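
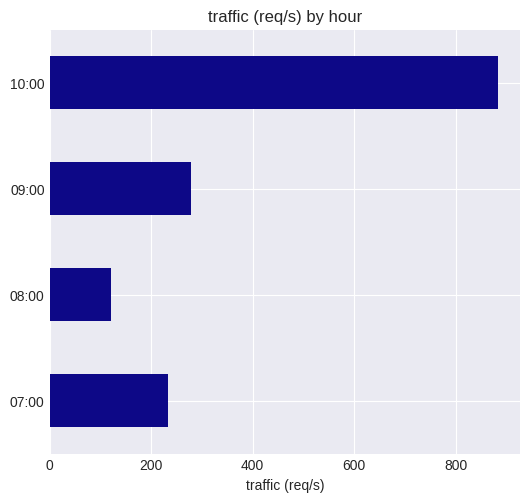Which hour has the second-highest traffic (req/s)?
Top 3: 10:00 ≈ 900, 09:00 ≈ 300, 07:00 ≈ 200.

09:00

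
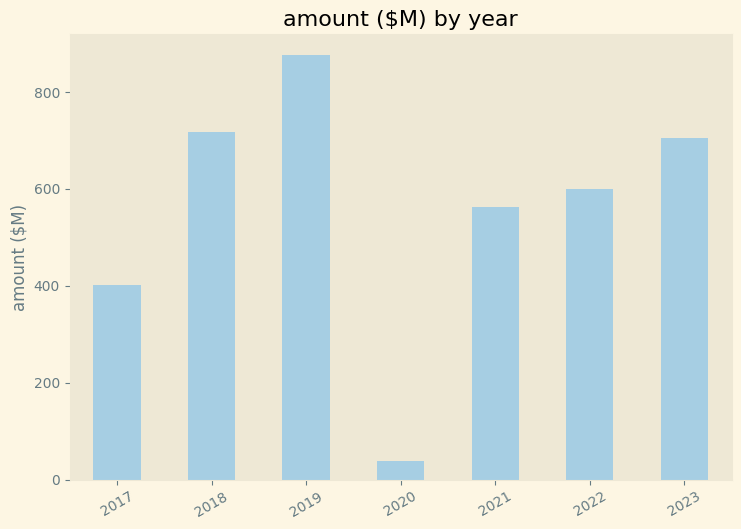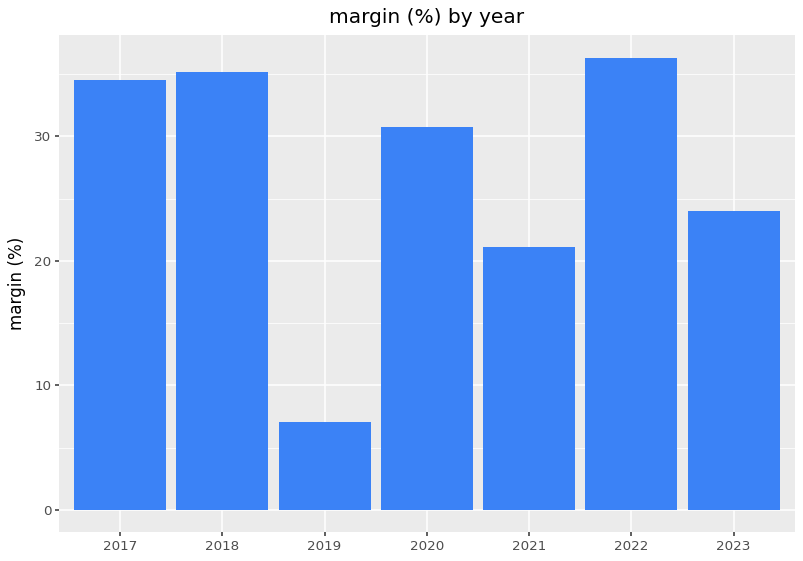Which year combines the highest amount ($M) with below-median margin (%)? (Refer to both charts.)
Chart 2 median margin (%) ≈ 30; below-median years: 2019, 2021, 2023. Among those, 2019 has the highest amount ($M) (≈ 900).

2019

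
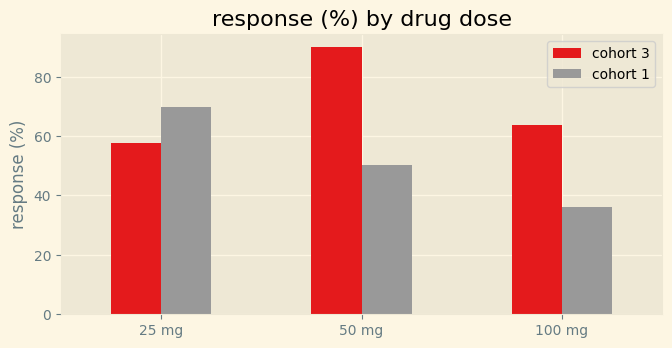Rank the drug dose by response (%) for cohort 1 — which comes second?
Top 3 for cohort 1: 25 mg ≈ 70, 50 mg ≈ 50, 100 mg ≈ 40.

50 mg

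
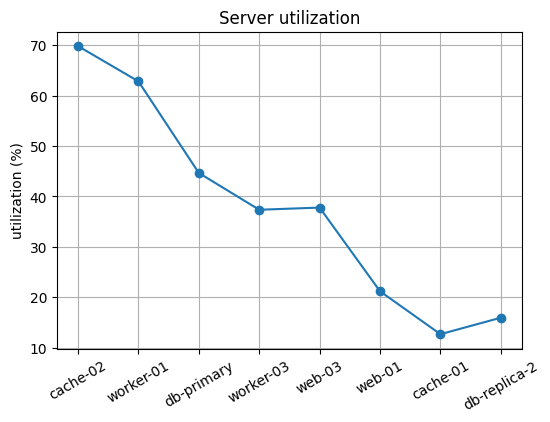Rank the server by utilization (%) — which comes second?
worker-01

Top 3: cache-02 ≈ 70, worker-01 ≈ 65, db-primary ≈ 45.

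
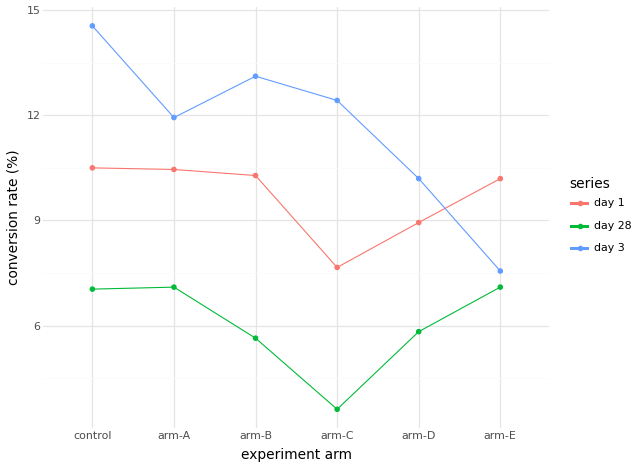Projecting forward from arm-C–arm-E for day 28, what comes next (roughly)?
≈ 8.5

Last three: 4, 6, 7 → slope ≈ 1.5/step → next ≈ 8.5.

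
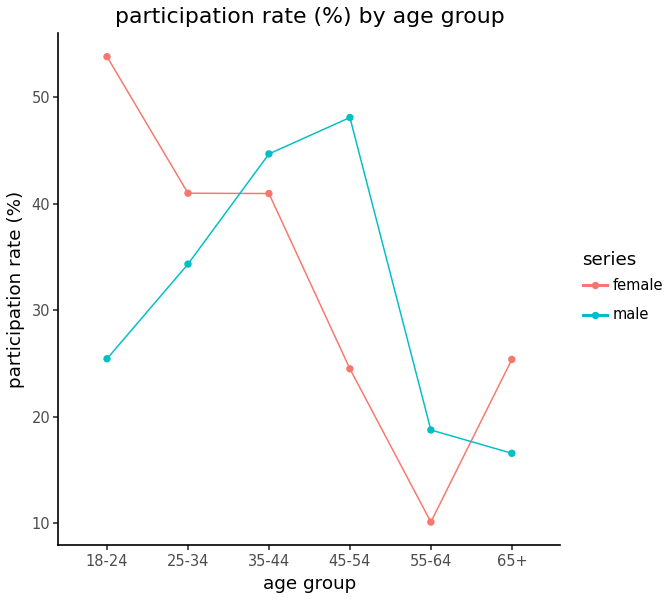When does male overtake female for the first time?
25-34: male ≈ 35 vs female ≈ 40 (not yet); 35-44: male ≈ 45 vs female ≈ 40 (first crossover).

35-44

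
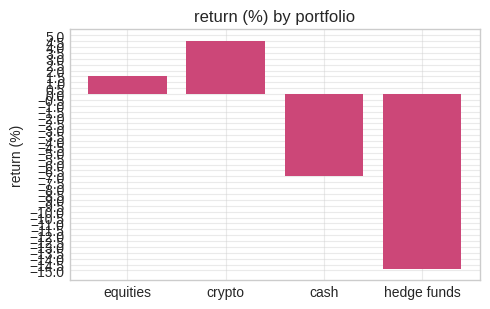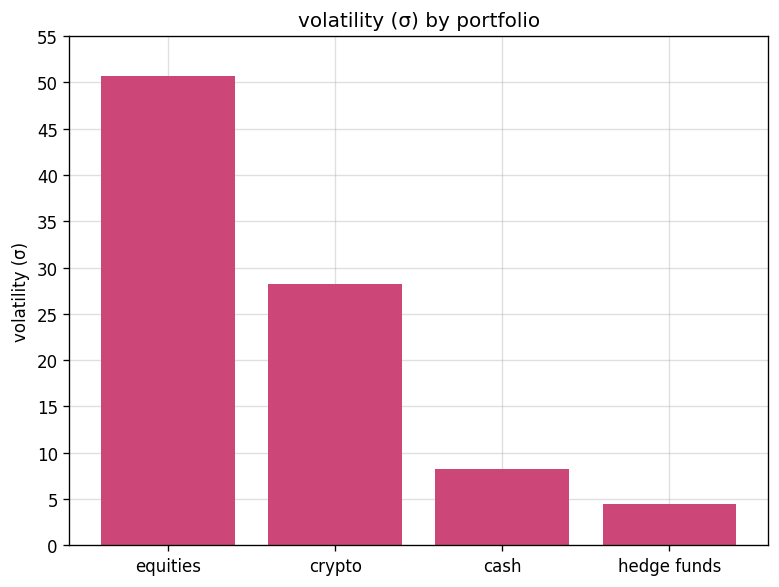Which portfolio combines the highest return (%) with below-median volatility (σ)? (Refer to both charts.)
Chart 2 median volatility (σ) ≈ 20; below-median portfolios: cash, hedge funds. Among those, cash has the highest return (%) (≈ -7).

cash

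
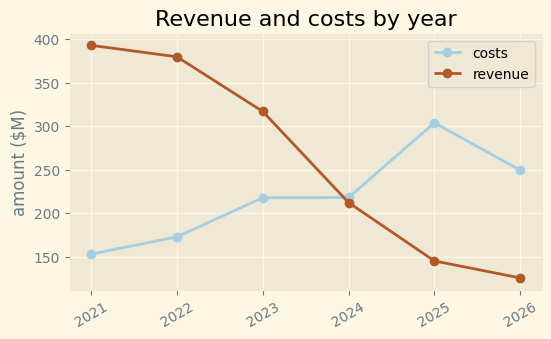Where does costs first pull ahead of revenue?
2024

2023: costs ≈ 225 vs revenue ≈ 325 (not yet); 2024: costs ≈ 225 vs revenue ≈ 200 (first crossover).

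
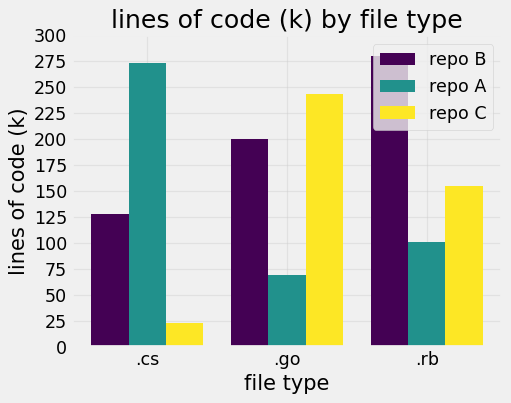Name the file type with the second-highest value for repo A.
Top 3 for repo A: .cs ≈ 275, .rb ≈ 100, .go ≈ 75.

.rb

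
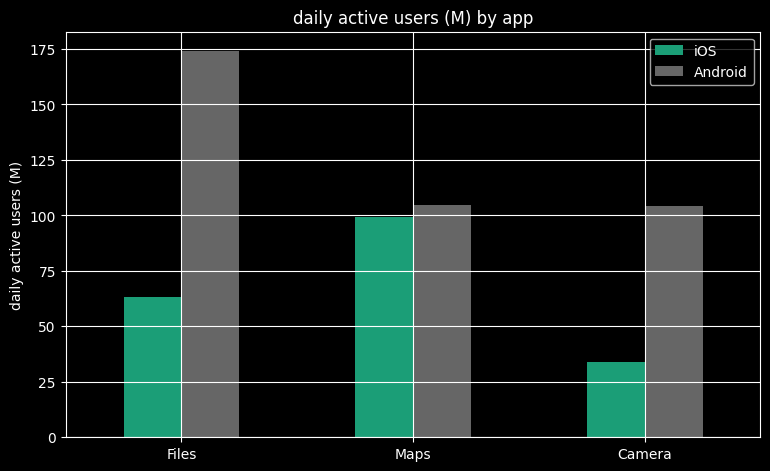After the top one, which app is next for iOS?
Files

Top 3 for iOS: Maps ≈ 100, Files ≈ 60, Camera ≈ 40.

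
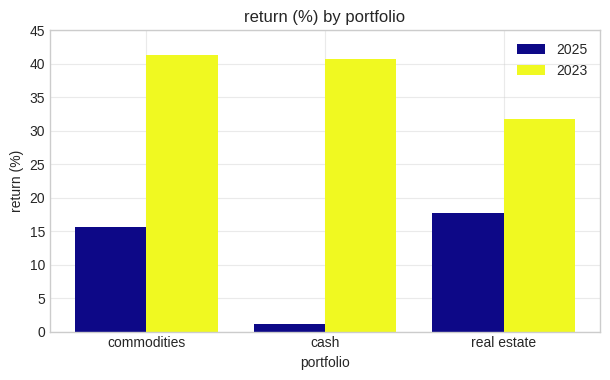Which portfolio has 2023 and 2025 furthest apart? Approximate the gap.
cash, ≈ 40 %

cash: 2023 ≈ 40, 2025 ≈ 0 → gap ≈ 40. Next-largest (commodities) is only ≈ 25.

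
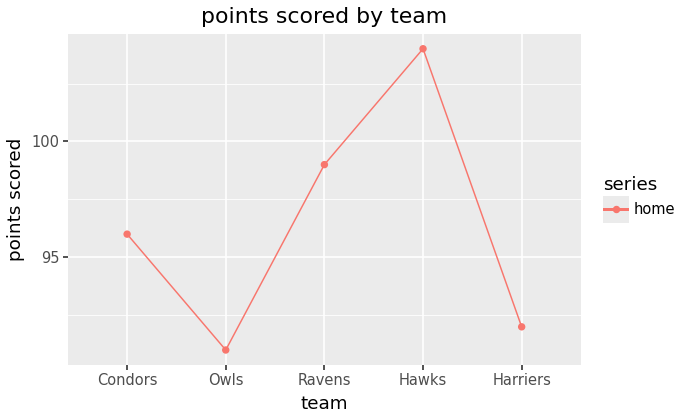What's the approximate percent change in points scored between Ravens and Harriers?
≈ -8%

Ravens ≈ 100, Harriers ≈ 92; (92 − 100) / 100 ≈ -8%.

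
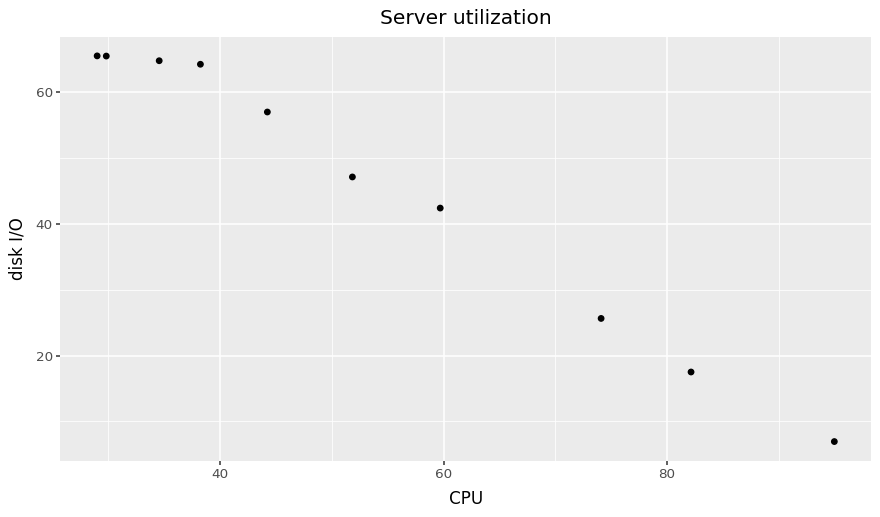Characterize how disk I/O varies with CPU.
Points are negatively correlated; strong (|r| ≈ 1.0).

negative, strong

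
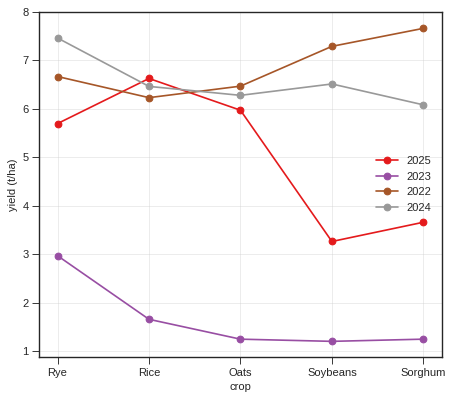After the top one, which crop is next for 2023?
Top 3 for 2023: Rye ≈ 3, Rice ≈ 2, Sorghum ≈ 1.

Rice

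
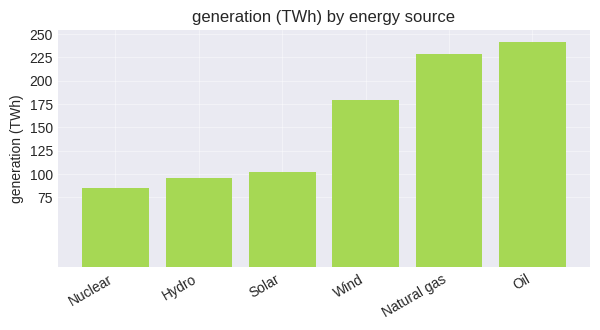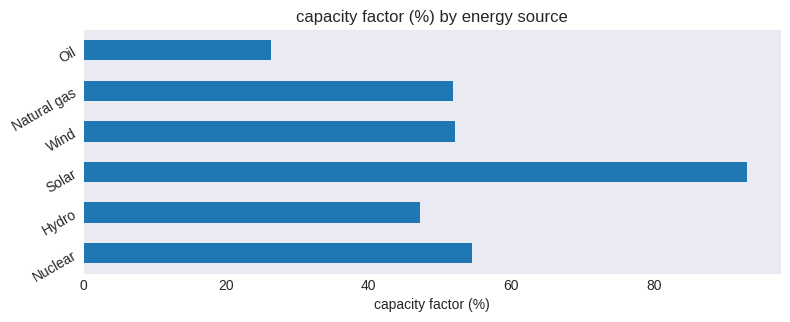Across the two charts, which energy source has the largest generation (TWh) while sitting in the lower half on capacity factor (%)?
Chart 2 median capacity factor (%) ≈ 50; below-median energy sources: Hydro, Natural gas, Oil. Among those, Oil has the highest generation (TWh) (≈ 250).

Oil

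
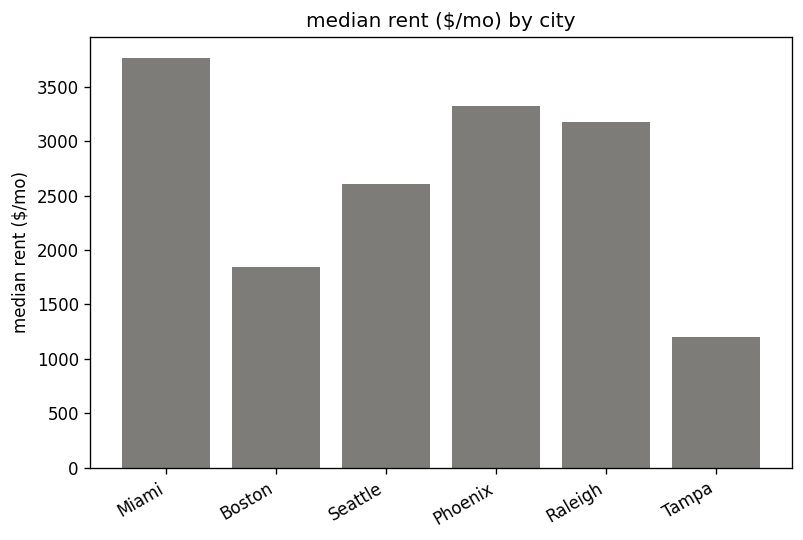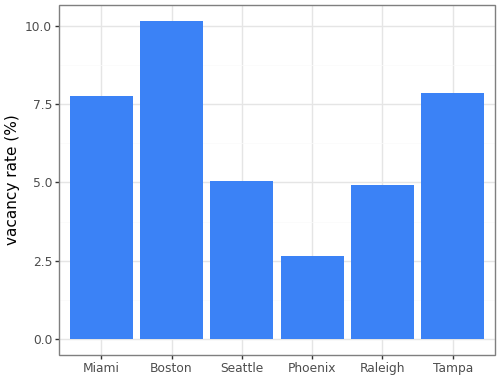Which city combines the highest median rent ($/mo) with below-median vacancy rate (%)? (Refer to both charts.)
Phoenix

Chart 2 median vacancy rate (%) ≈ 6; below-median cities: Seattle, Phoenix, Raleigh. Among those, Phoenix has the highest median rent ($/mo) (≈ 3500).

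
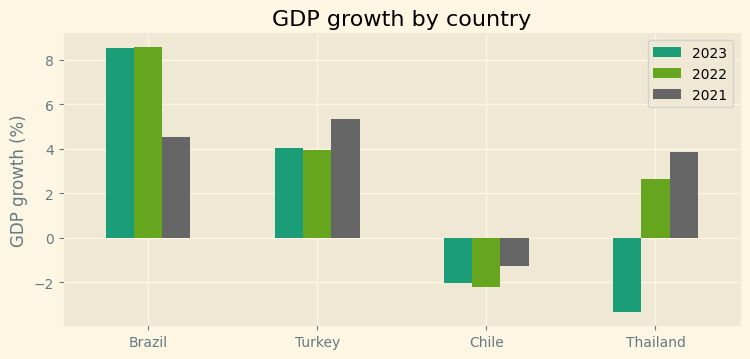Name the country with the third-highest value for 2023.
Top 4 for 2023: Brazil ≈ 9, Turkey ≈ 4, Chile ≈ -2, Thailand ≈ -3.

Chile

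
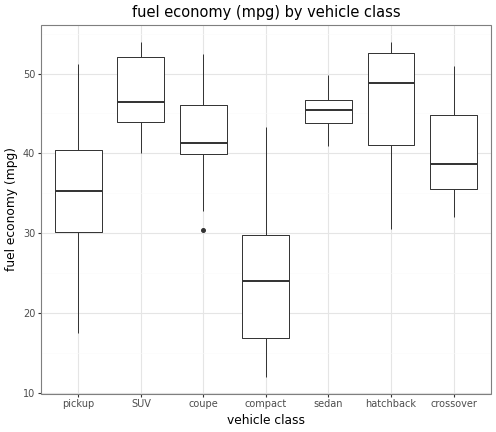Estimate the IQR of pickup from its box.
Q3 ≈ 40, Q1 ≈ 30; IQR ≈ 10.

≈ 10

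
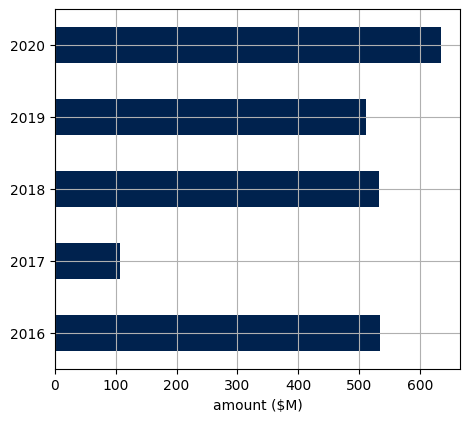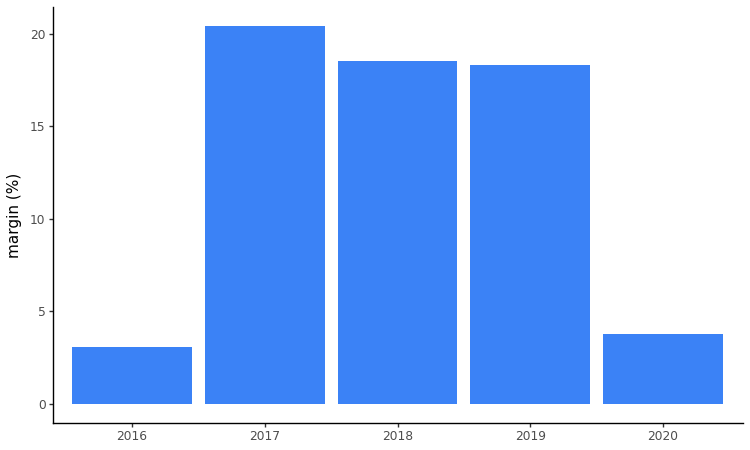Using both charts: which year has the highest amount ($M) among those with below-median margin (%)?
2020

Chart 2 median margin (%) ≈ 18; below-median years: 2016, 2020. Among those, 2020 has the highest amount ($M) (≈ 600).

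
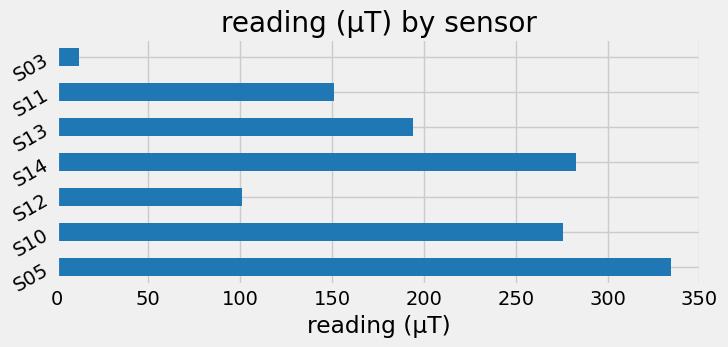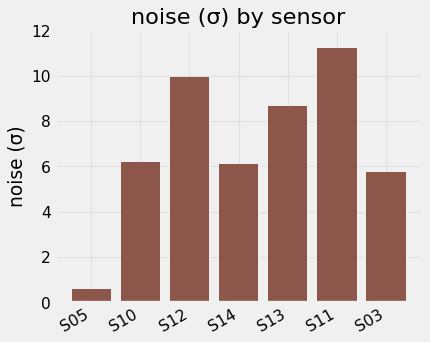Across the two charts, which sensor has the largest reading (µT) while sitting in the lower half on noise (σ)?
Chart 2 median noise (σ) ≈ 6; below-median sensors: S05, S14, S03. Among those, S05 has the highest reading (µT) (≈ 350).

S05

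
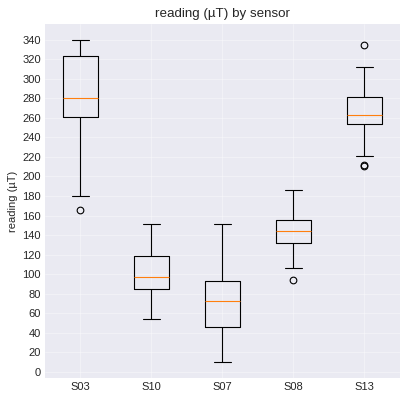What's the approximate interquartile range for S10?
≈ 40

Q3 ≈ 120, Q1 ≈ 80; IQR ≈ 40.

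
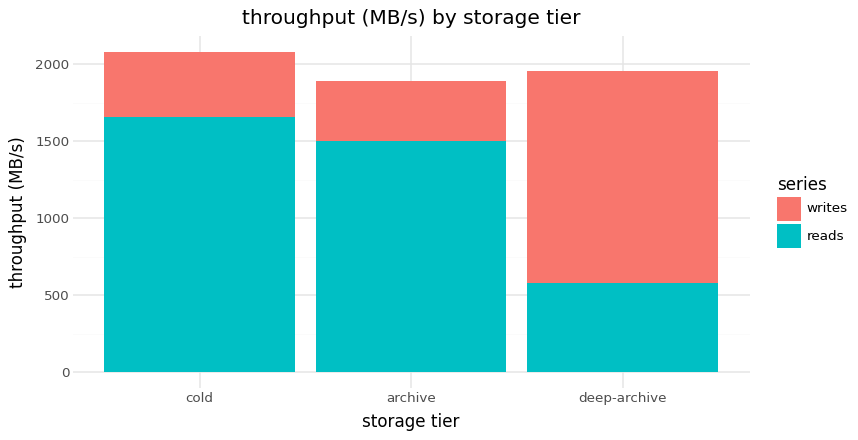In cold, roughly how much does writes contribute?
≈ 400

writes top ≈ 2000, bottom ≈ 1600; segment ≈ 400.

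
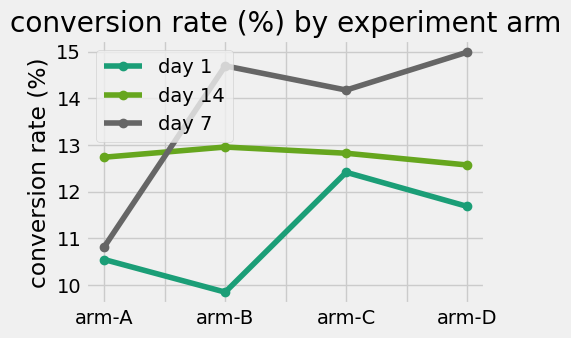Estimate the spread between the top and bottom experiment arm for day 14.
≈ 0.5

Max arm-B ≈ 13.0, min arm-D ≈ 12.5; range ≈ 0.5.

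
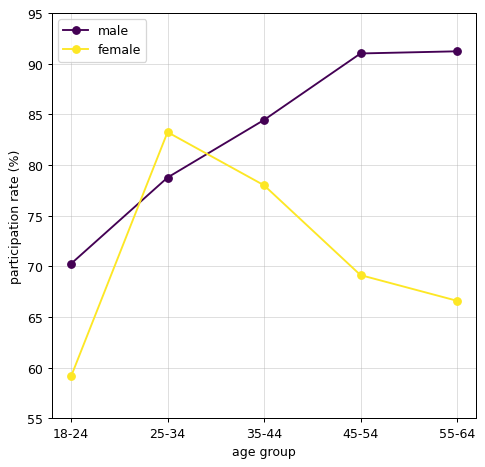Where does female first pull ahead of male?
25-34

18-24: female ≈ 60 vs male ≈ 70 (not yet); 25-34: female ≈ 85 vs male ≈ 80 (first crossover).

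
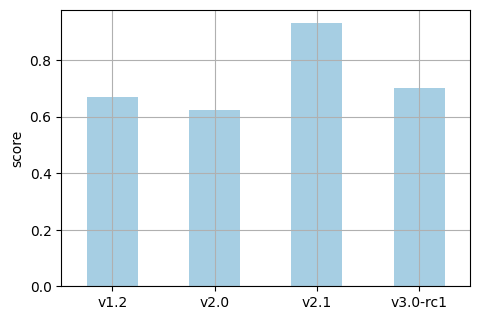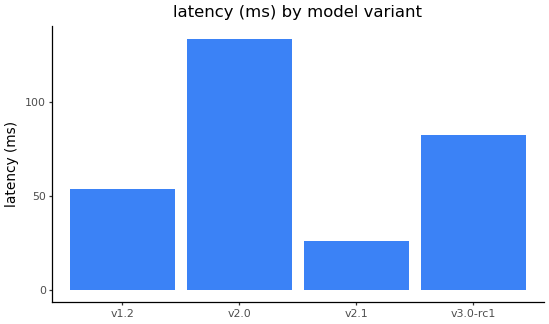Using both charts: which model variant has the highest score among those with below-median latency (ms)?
v2.1

Chart 2 median latency (ms) ≈ 60; below-median model variants: v1.2, v2.1. Among those, v2.1 has the highest score (≈ 0.9).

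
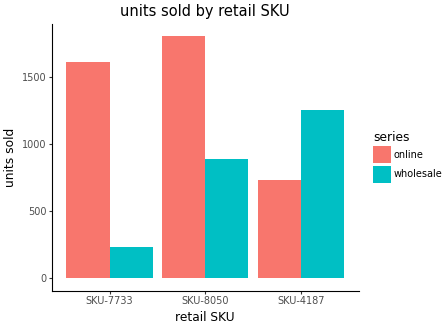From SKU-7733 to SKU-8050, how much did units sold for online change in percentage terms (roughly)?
SKU-7733 ≈ 1600, SKU-8050 ≈ 1800; (1800 − 1600) / 1600 ≈ +12.5%.

≈ +12.5%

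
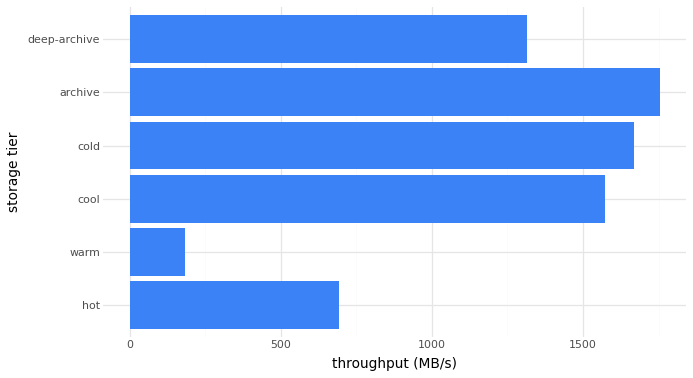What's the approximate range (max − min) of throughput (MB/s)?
Max archive ≈ 1800, min warm ≈ 200; range ≈ 1600.

≈ 1600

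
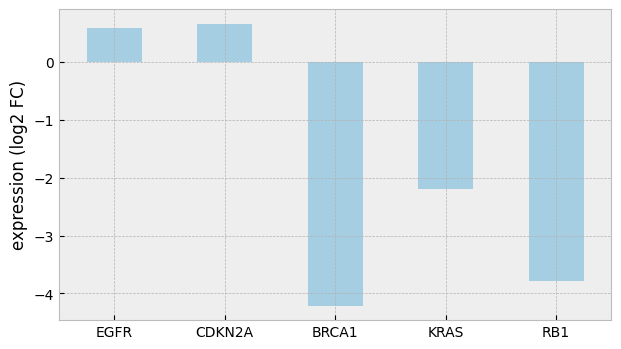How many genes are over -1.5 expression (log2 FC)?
2

Above -1.5: EGFR, CDKN2A.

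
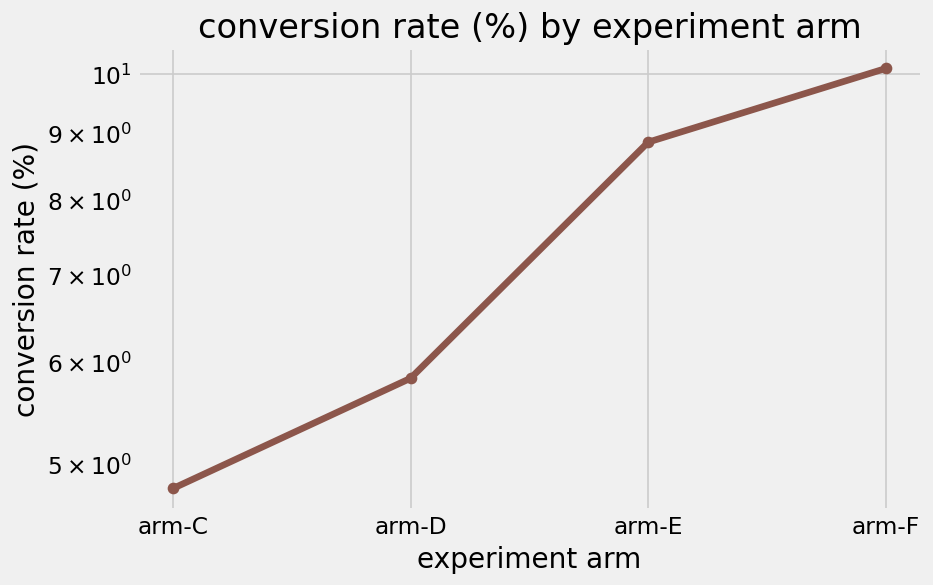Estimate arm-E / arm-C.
≈ 1.8×

arm-E ≈ 9.0, arm-C ≈ 5.0; 9.0/5.0 ≈ 1.8.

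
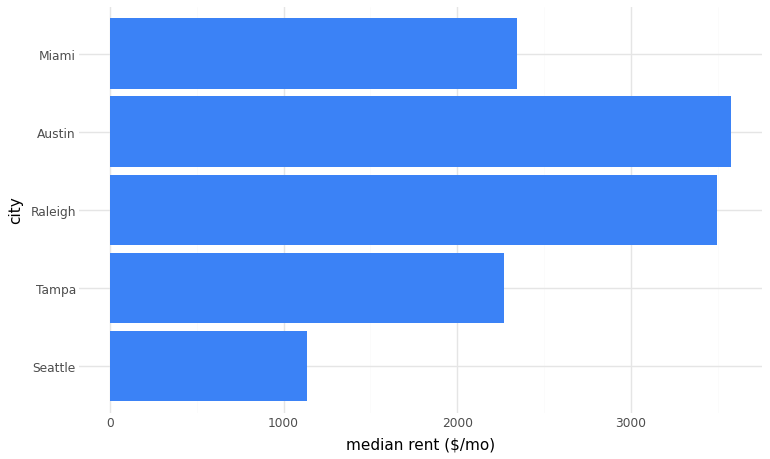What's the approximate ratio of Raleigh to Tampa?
≈ 1.4×

Raleigh ≈ 3500, Tampa ≈ 2500; 3500/2500 ≈ 1.4.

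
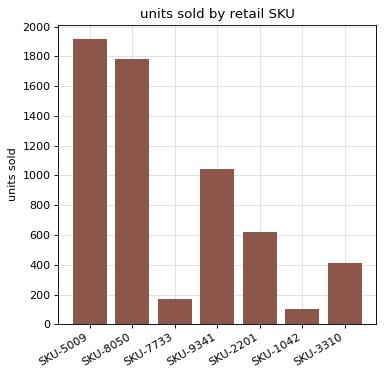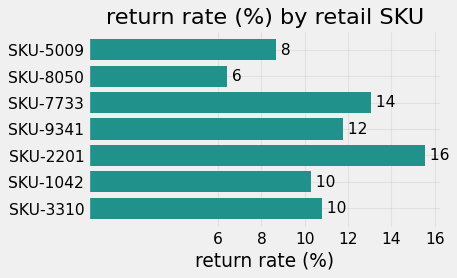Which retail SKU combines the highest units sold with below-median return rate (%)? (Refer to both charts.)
Chart 2 median return rate (%) ≈ 10; below-median retail SKUs: SKU-5009, SKU-8050, SKU-1042. Among those, SKU-5009 has the highest units sold (≈ 2000).

SKU-5009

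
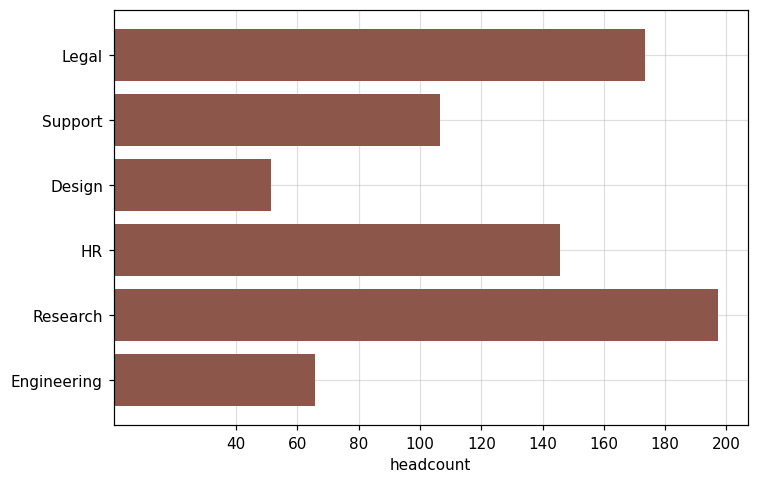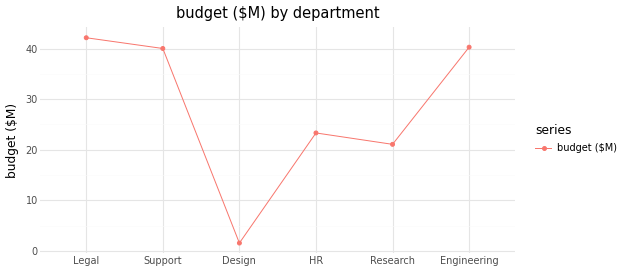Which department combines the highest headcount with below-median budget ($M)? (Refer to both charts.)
Research

Chart 2 median budget ($M) ≈ 30; below-median departments: Design, HR, Research. Among those, Research has the highest headcount (≈ 200).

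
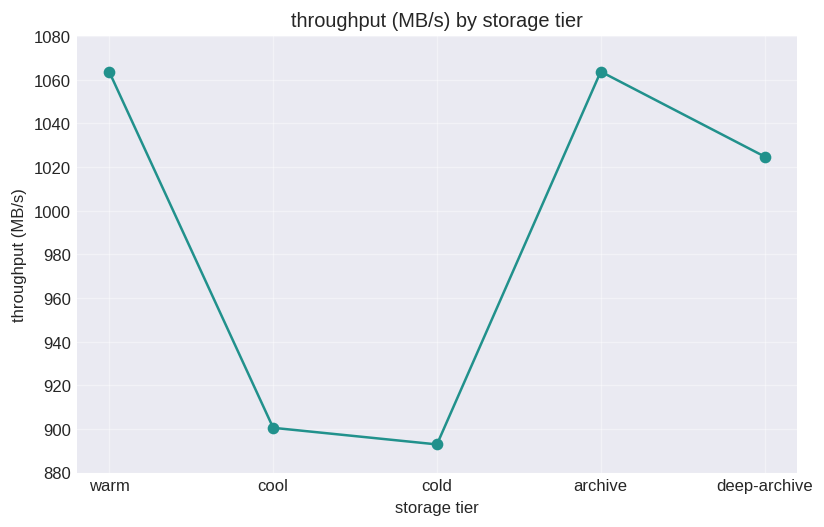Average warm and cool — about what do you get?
≈ 980

(1060 + 900) / 2 ≈ 980.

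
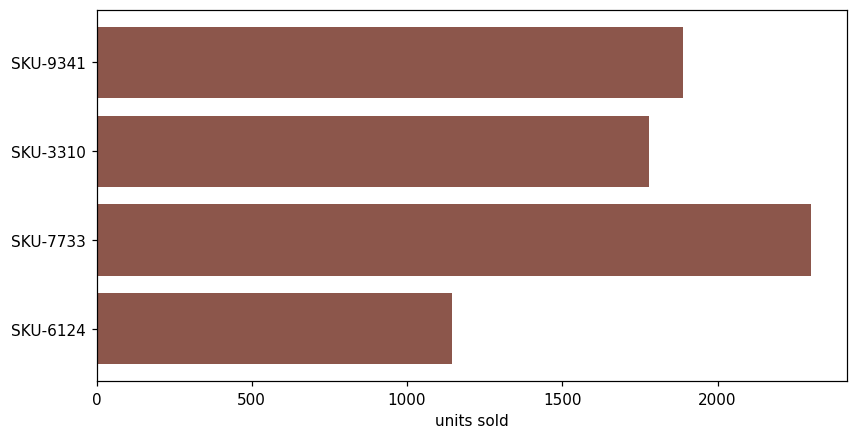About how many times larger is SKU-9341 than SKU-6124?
≈ 1.5×

SKU-9341 ≈ 1800, SKU-6124 ≈ 1200; 1800/1200 ≈ 1.5.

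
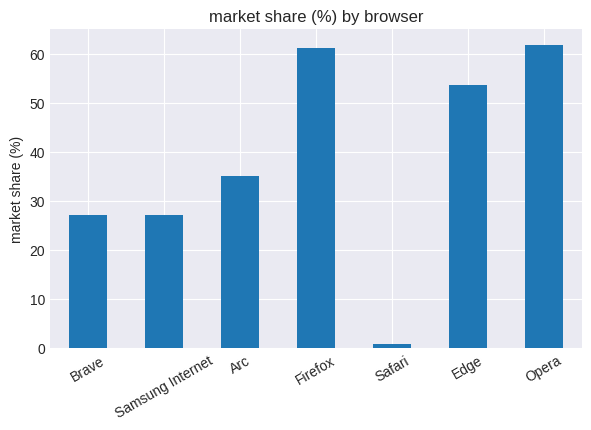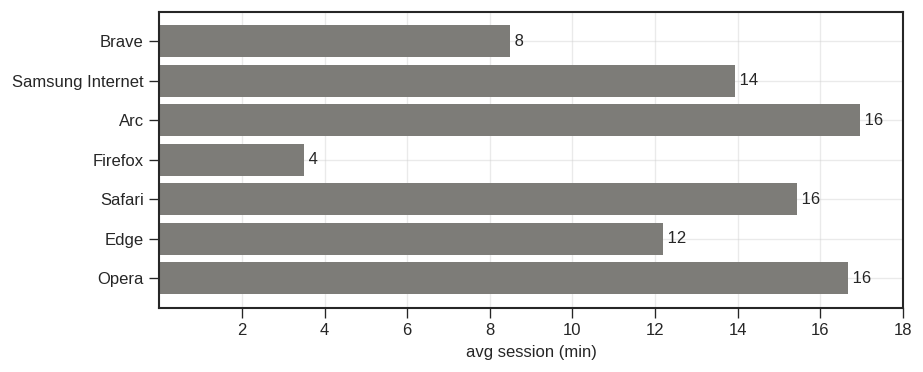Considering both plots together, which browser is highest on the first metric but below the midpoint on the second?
Chart 2 median avg session (min) ≈ 14; below-median browsers: Brave, Firefox, Edge. Among those, Firefox has the highest market share (%) (≈ 60).

Firefox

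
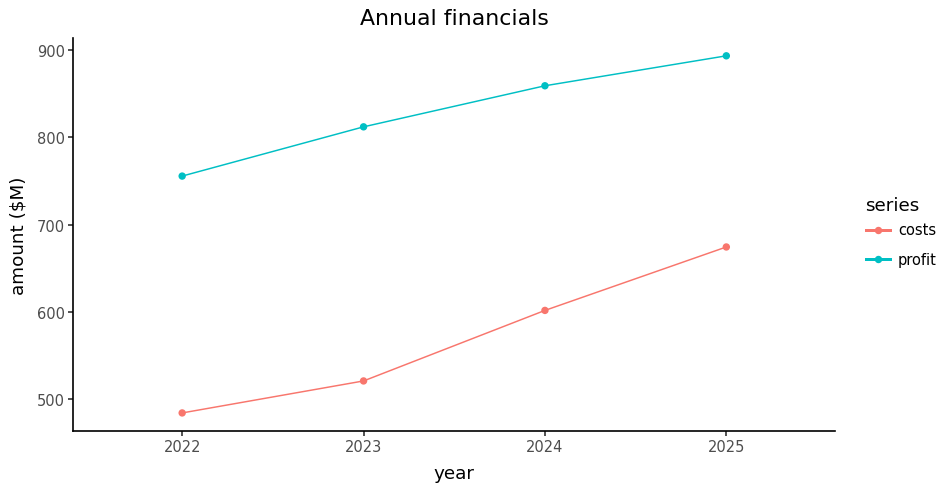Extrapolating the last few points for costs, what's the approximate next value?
Last three: 500, 600, 650 → slope ≈ 75/step → next ≈ 725.

≈ 725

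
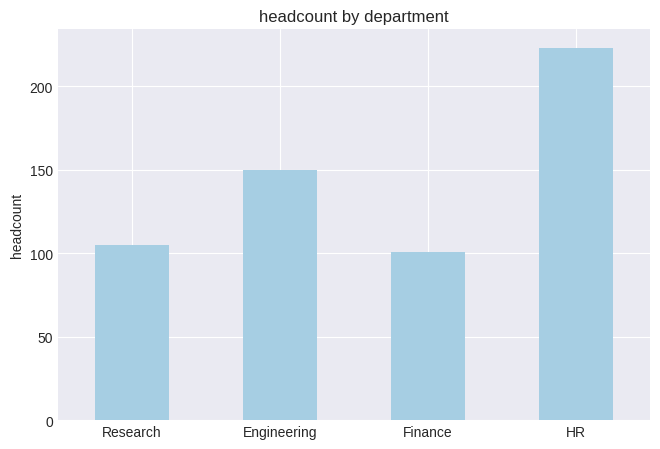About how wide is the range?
Max HR ≈ 220, min Finance ≈ 100; range ≈ 120.

≈ 120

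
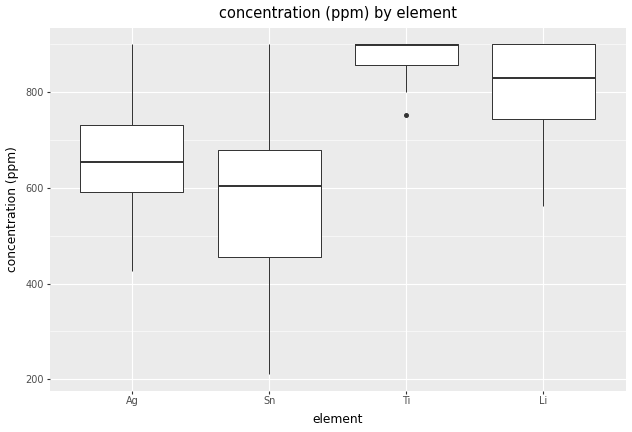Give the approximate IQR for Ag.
Q3 ≈ 725, Q1 ≈ 600; IQR ≈ 125.

≈ 125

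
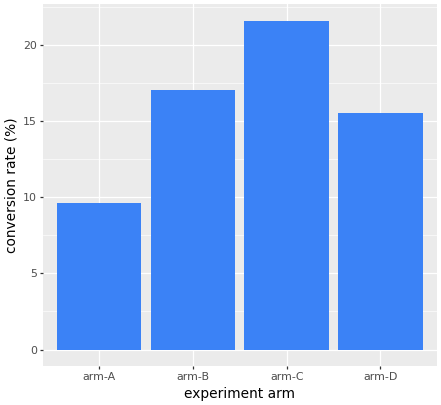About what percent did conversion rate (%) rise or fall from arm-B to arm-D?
≈ -11.1%

arm-B ≈ 18, arm-D ≈ 16; (16 − 18) / 18 ≈ -11.1%.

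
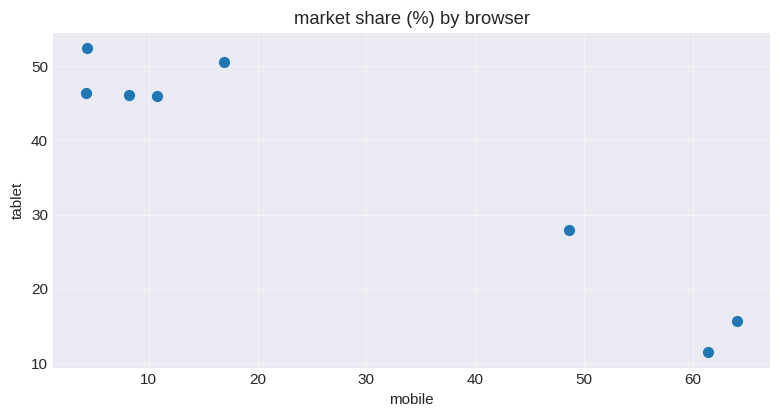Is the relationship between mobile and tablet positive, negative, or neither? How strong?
negative, strong

Points are negatively correlated; strong (|r| ≈ 1.0).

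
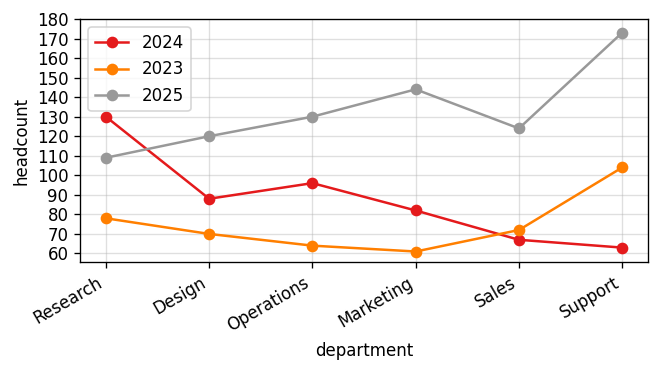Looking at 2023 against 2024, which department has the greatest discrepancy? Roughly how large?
Research, ≈ 50

Research: 2023 ≈ 80, 2024 ≈ 130 → gap ≈ 50. Next-largest (Support) is only ≈ 40.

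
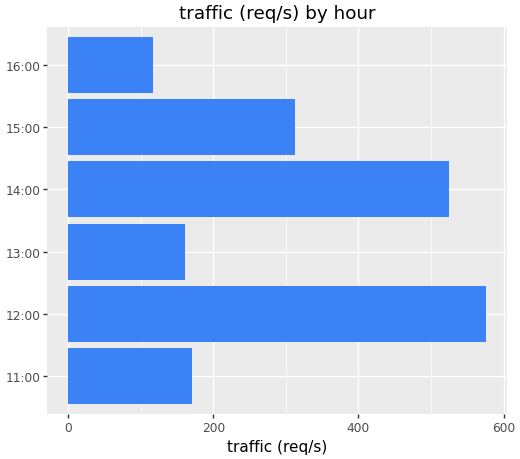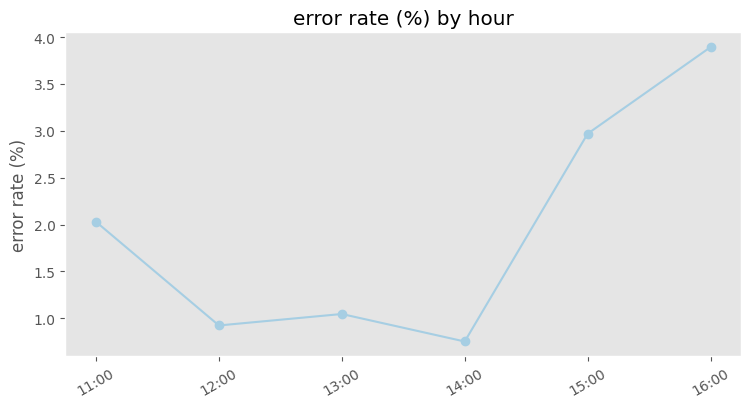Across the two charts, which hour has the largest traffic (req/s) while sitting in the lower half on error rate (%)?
Chart 2 median error rate (%) ≈ 1.5; below-median hours: 12:00, 13:00, 14:00. Among those, 12:00 has the highest traffic (req/s) (≈ 600).

12:00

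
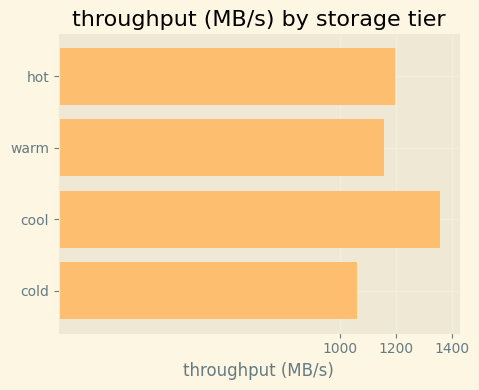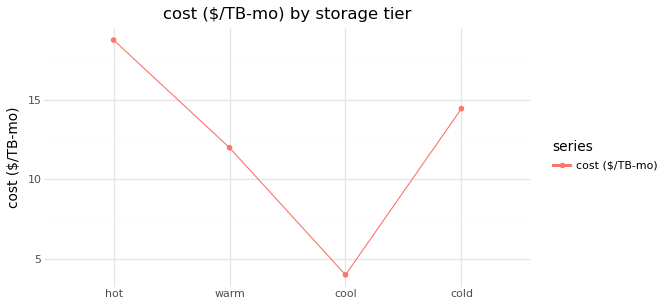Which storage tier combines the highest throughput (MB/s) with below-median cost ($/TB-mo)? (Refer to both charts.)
Chart 2 median cost ($/TB-mo) ≈ 14; below-median storage tiers: warm, cool. Among those, cool has the highest throughput (MB/s) (≈ 1400).

cool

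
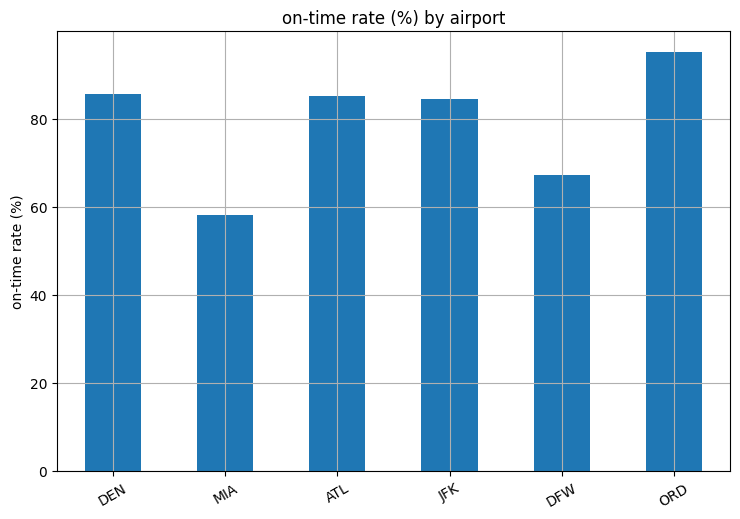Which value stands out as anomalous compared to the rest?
MIA ≈ 60; the rest sit between ≈ 70 and ≈ 100.

MIA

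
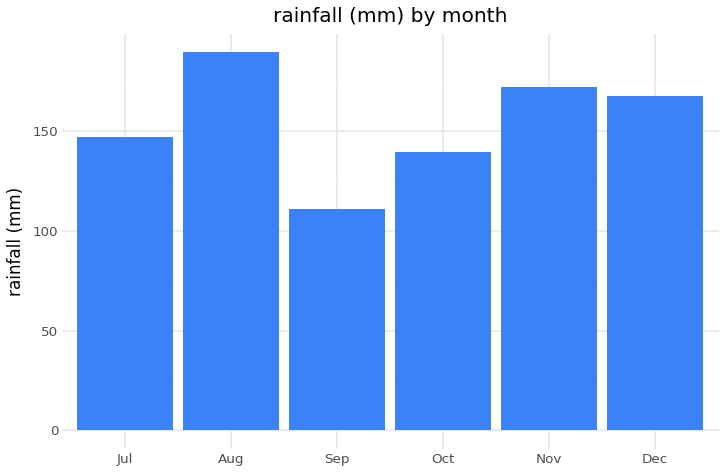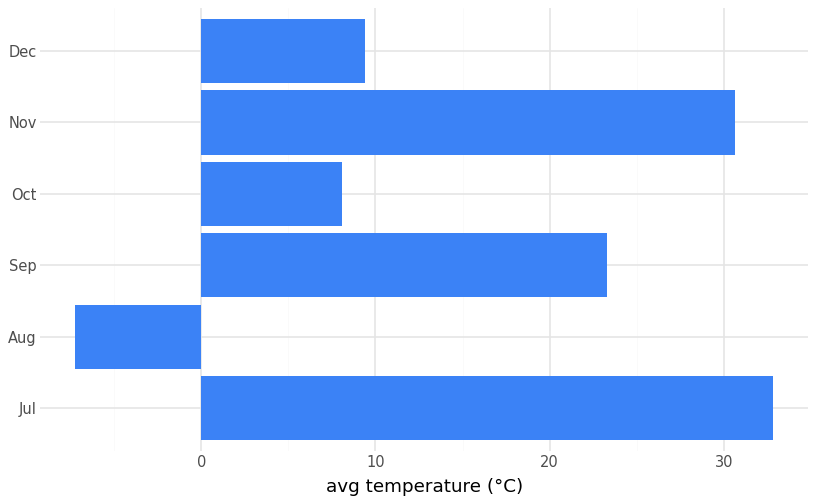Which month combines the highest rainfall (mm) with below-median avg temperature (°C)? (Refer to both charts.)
Aug

Chart 2 median avg temperature (°C) ≈ 15; below-median months: Aug, Oct, Dec. Among those, Aug has the highest rainfall (mm) (≈ 180).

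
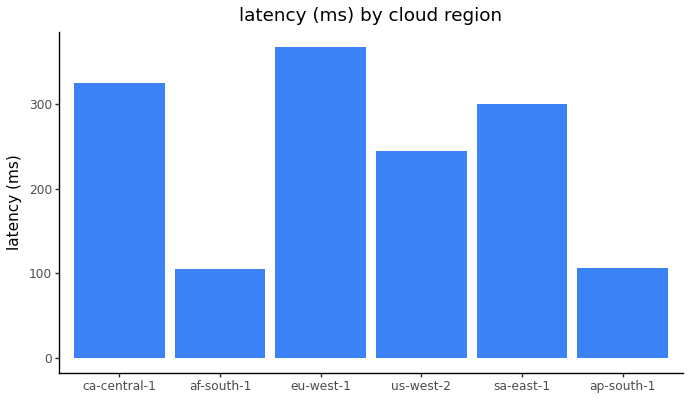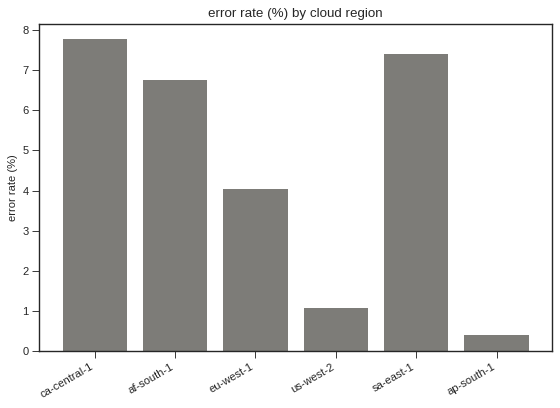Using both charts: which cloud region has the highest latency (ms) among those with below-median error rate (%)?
eu-west-1

Chart 2 median error rate (%) ≈ 5; below-median cloud regions: eu-west-1, us-west-2, ap-south-1. Among those, eu-west-1 has the highest latency (ms) (≈ 350).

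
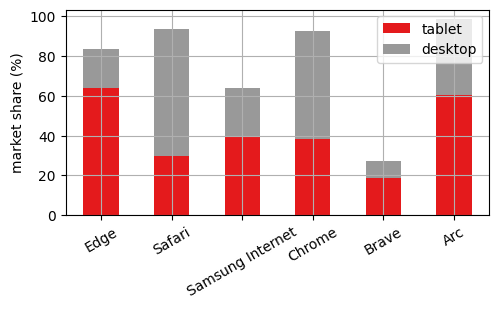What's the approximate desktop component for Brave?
desktop top ≈ 30, bottom ≈ 20; segment ≈ 10.

≈ 10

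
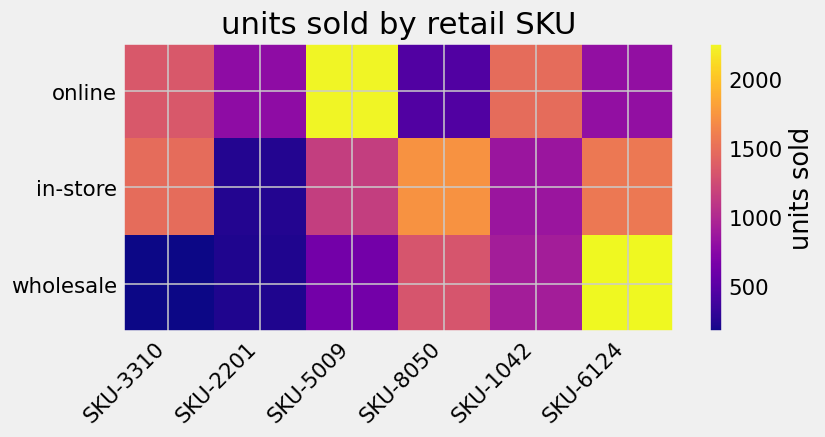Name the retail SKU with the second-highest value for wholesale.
SKU-8050

Top 3 for wholesale: SKU-6124 ≈ 2200, SKU-8050 ≈ 1400, SKU-1042 ≈ 1000.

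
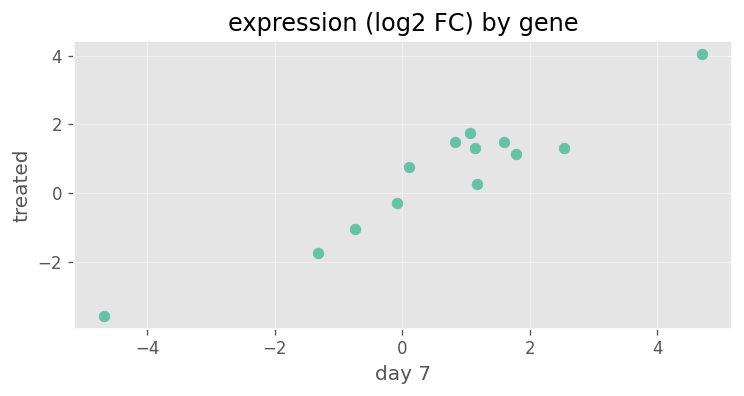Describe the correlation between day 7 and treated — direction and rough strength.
positive, strong

Points are positively correlated; strong (|r| ≈ 1.0).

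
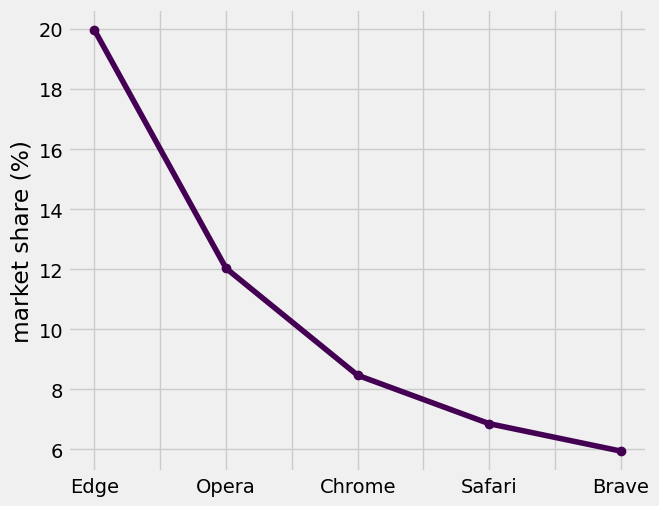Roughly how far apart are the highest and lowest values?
Max Edge ≈ 20, min Brave ≈ 6; range ≈ 14.

≈ 14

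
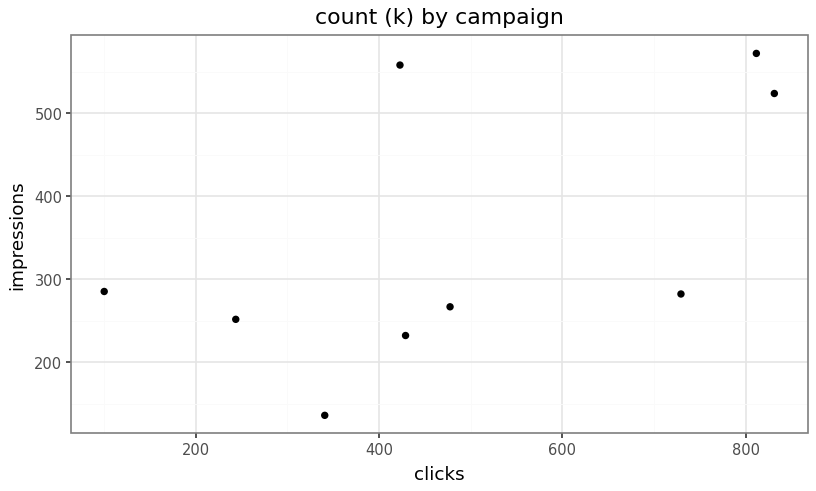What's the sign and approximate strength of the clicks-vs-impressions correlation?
positive, moderate

Points are positively correlated; moderate (|r| ≈ 0.6).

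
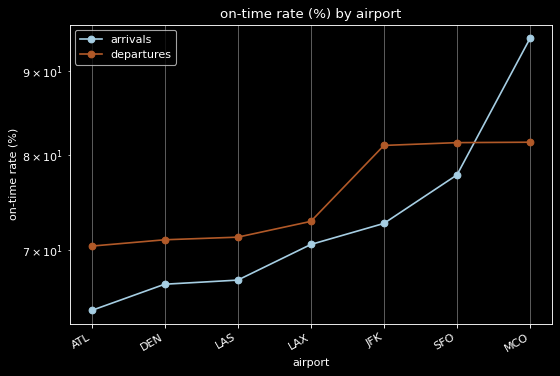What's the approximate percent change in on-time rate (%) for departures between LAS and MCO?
≈ +14.3%

LAS ≈ 70, MCO ≈ 80; (80 − 70) / 70 ≈ +14.3%.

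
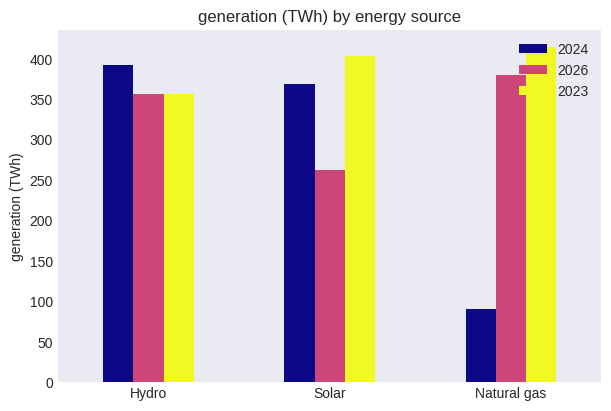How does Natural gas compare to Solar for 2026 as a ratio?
≈ 1.6×

Natural gas ≈ 400, Solar ≈ 250; 400/250 ≈ 1.6.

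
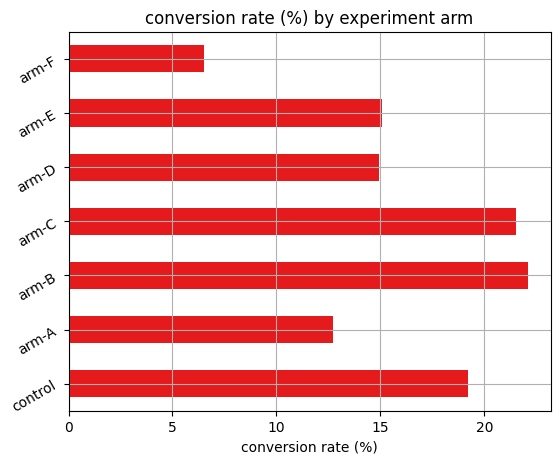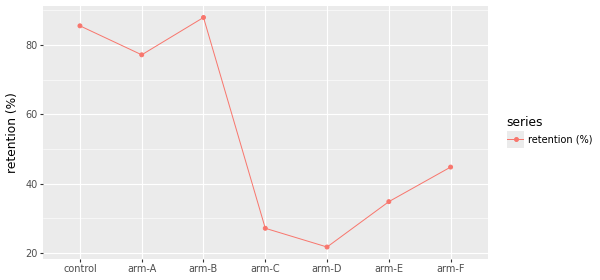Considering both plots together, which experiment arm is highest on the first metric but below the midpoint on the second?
arm-C

Chart 2 median retention (%) ≈ 40; below-median experiment arms: arm-C, arm-D, arm-E. Among those, arm-C has the highest conversion rate (%) (≈ 20).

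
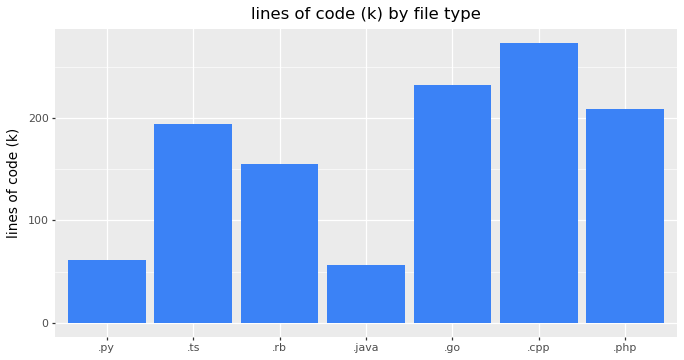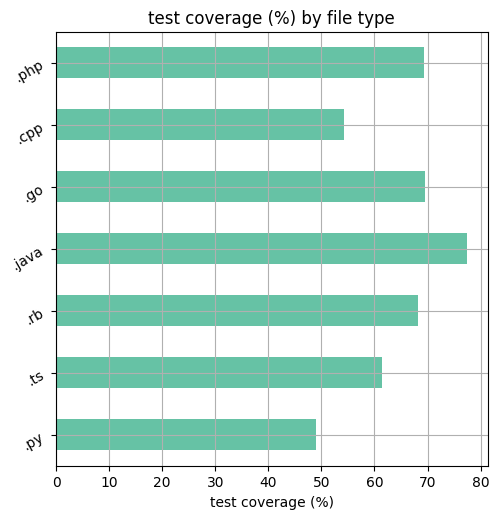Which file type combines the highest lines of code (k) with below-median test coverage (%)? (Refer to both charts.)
.cpp

Chart 2 median test coverage (%) ≈ 70; below-median file types: .py, .ts, .cpp. Among those, .cpp has the highest lines of code (k) (≈ 250).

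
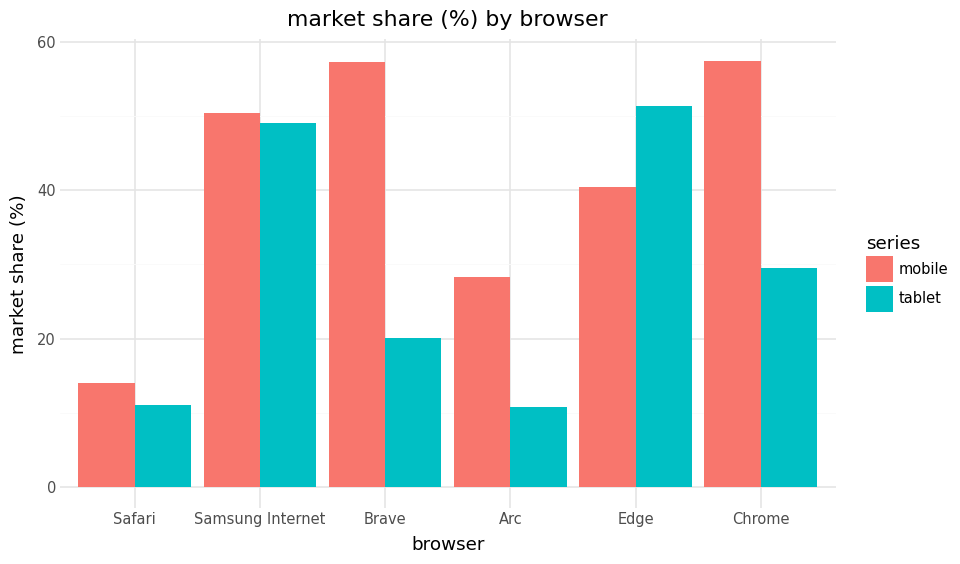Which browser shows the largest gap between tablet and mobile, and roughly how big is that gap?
Brave: tablet ≈ 20, mobile ≈ 55 → gap ≈ 35. Next-largest (Chrome) is only ≈ 30.

Brave, ≈ 35 %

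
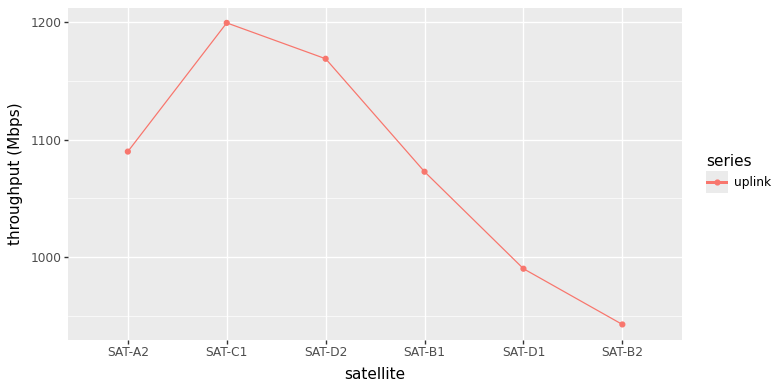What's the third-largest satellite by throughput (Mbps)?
Top 4: SAT-C1 ≈ 1200, SAT-D2 ≈ 1175, SAT-A2 ≈ 1100, SAT-B1 ≈ 1075.

SAT-A2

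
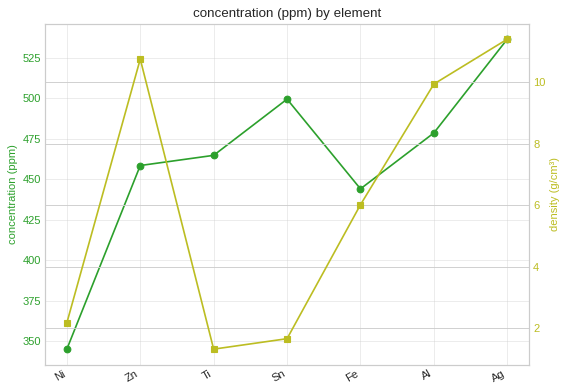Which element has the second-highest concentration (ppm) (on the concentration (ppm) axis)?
Top 3 (on the concentration (ppm) axis): Ag ≈ 540, Sn ≈ 500, Al ≈ 480.

Sn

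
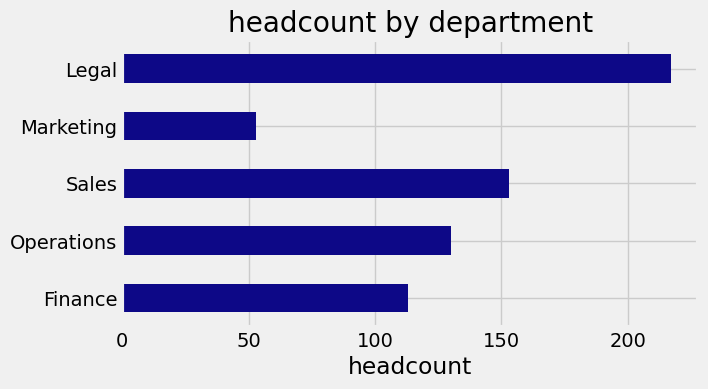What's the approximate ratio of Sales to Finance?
≈ 1.33×

Sales ≈ 160, Finance ≈ 120; 160/120 ≈ 1.33.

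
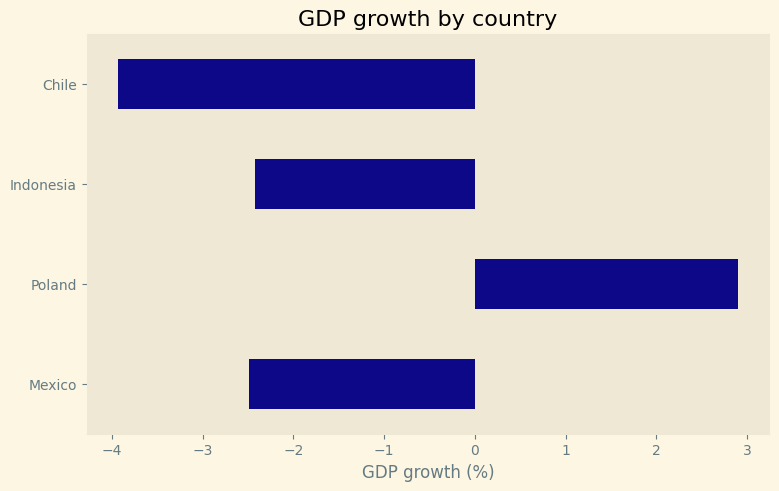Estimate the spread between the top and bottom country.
Max Poland ≈ 3, min Chile ≈ -4; range ≈ 7.

≈ 7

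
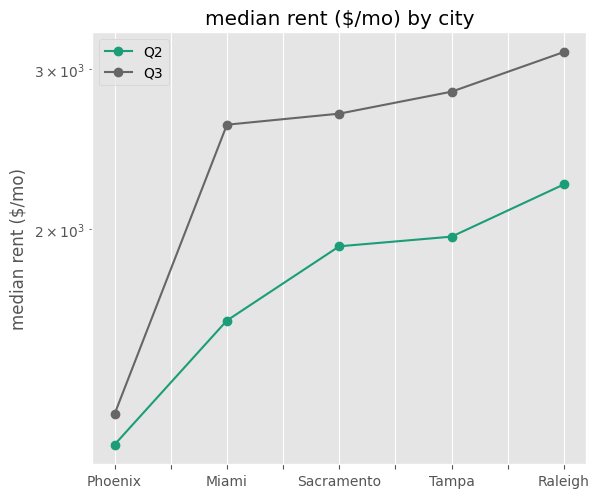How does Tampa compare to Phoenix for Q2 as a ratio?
Tampa ≈ 2000, Phoenix ≈ 1200; 2000/1200 ≈ 1.67.

≈ 1.67×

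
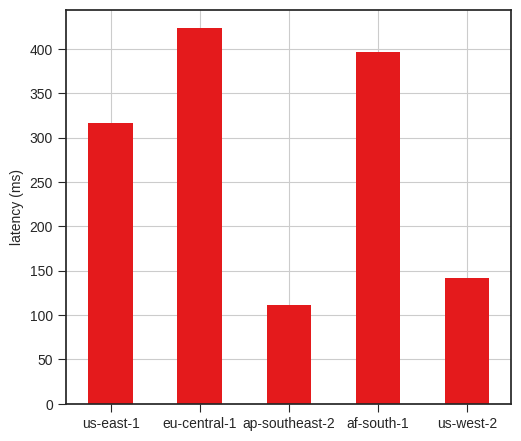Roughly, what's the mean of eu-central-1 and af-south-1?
(400 + 400) / 2 ≈ 400.

≈ 400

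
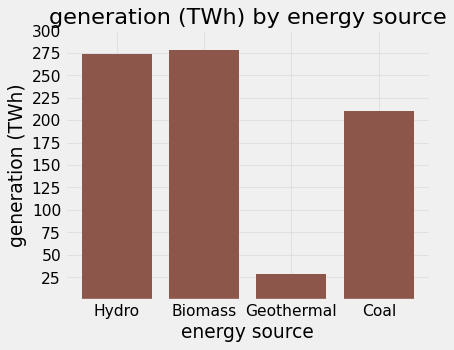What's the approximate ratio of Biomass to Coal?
≈ 1.38×

Biomass ≈ 275, Coal ≈ 200; 275/200 ≈ 1.38.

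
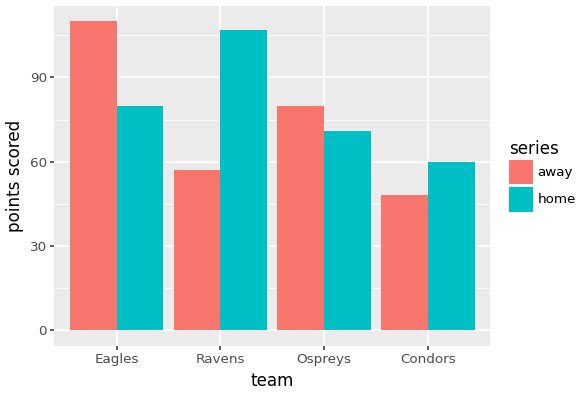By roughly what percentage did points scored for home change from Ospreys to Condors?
≈ -14.3%

Ospreys ≈ 70, Condors ≈ 60; (60 − 70) / 70 ≈ -14.3%.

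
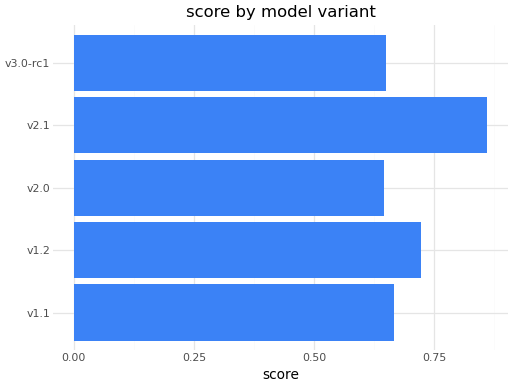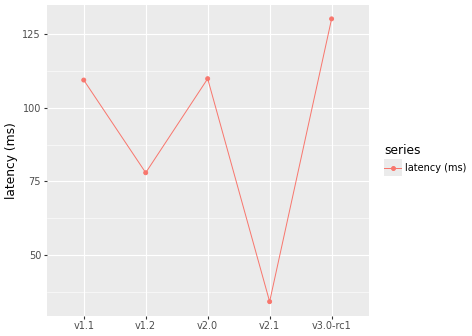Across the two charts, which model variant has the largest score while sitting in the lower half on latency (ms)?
v2.1

Chart 2 median latency (ms) ≈ 100; below-median model variants: v1.2, v2.1. Among those, v2.1 has the highest score (≈ 0.9).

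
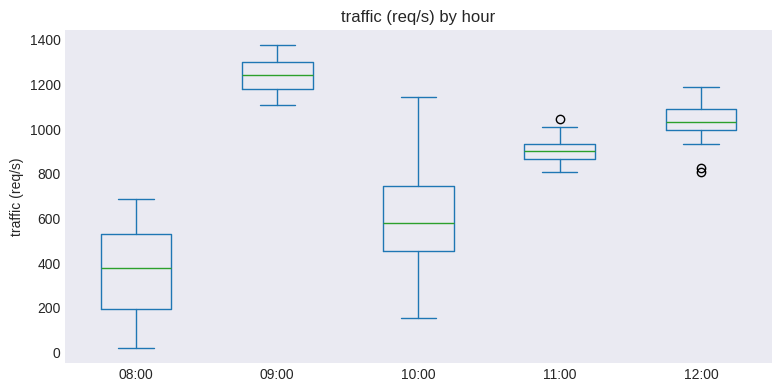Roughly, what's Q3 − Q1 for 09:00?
≈ 100

Q3 ≈ 1300, Q1 ≈ 1200; IQR ≈ 100.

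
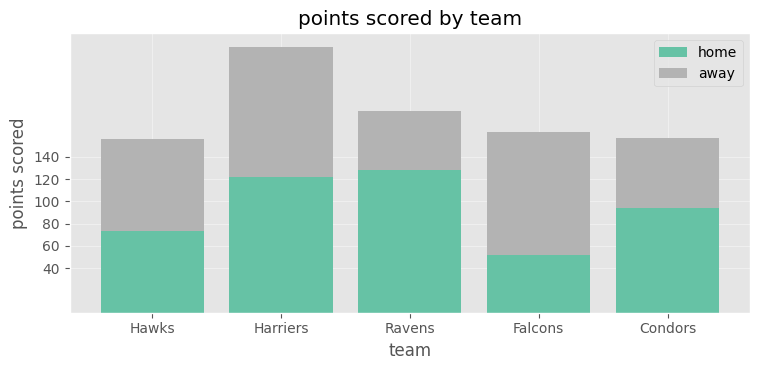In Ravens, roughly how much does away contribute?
≈ 60

away top ≈ 180, bottom ≈ 120; segment ≈ 60.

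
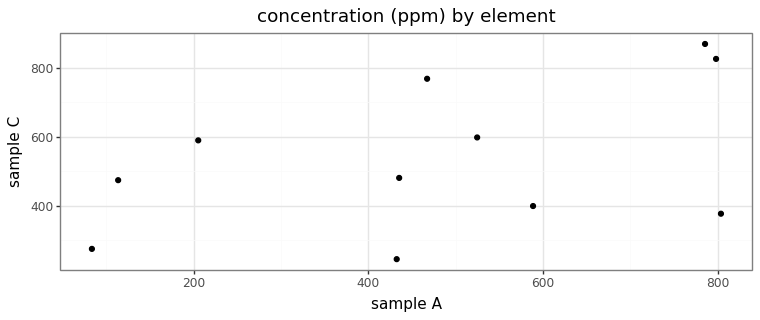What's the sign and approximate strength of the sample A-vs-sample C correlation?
positive, moderate

Points are positively correlated; moderate (|r| ≈ 0.5).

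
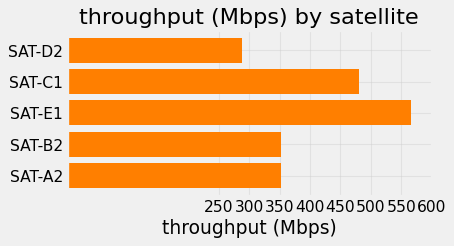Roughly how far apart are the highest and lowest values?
≈ 250

Max SAT-E1 ≈ 550, min SAT-D2 ≈ 300; range ≈ 250.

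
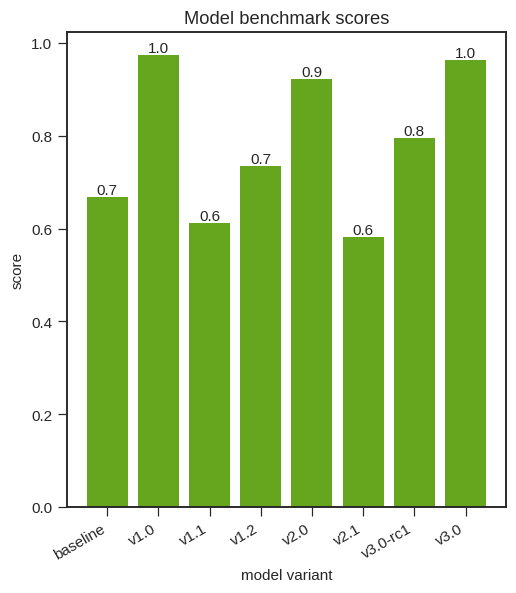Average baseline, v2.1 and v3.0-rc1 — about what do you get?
(0.7 + 0.6 + 0.8) / 3 ≈ 0.7.

≈ 0.7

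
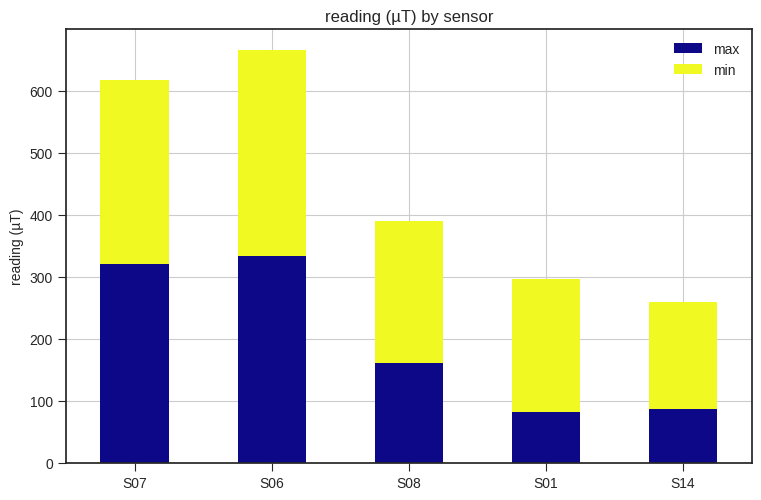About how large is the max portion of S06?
max top ≈ 300, bottom ≈ 0; segment ≈ 300.

≈ 300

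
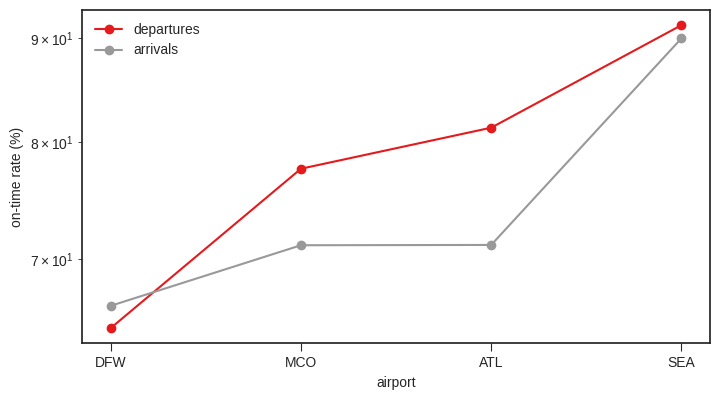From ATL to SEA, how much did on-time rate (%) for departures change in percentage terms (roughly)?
ATL ≈ 80, SEA ≈ 90; (90 − 80) / 80 ≈ +12.5%.

≈ +12.5%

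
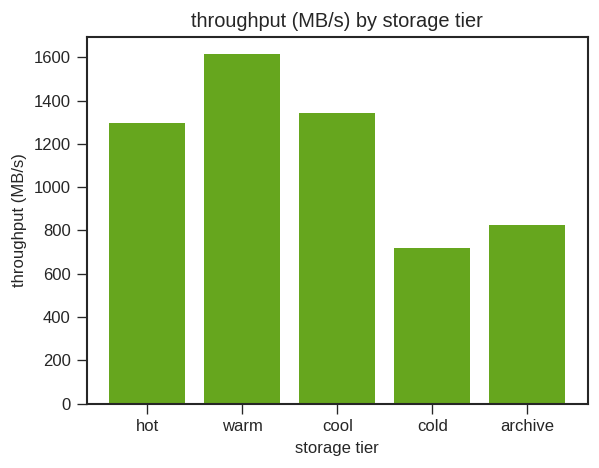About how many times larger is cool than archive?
≈ 1.75×

cool ≈ 1400, archive ≈ 800; 1400/800 ≈ 1.75.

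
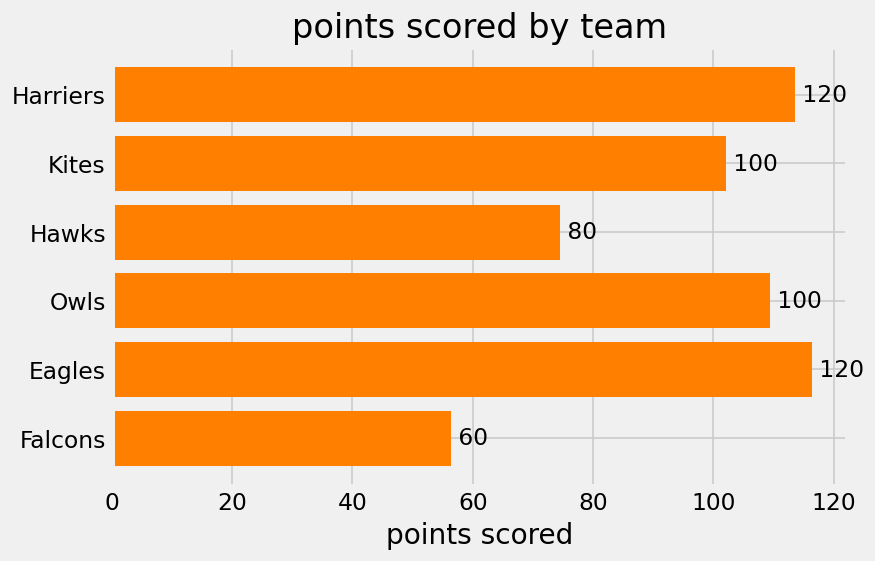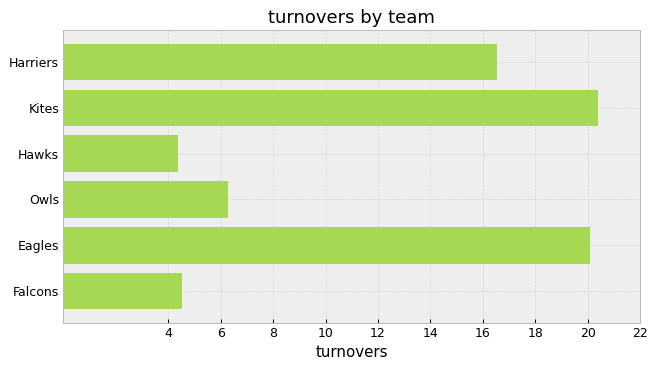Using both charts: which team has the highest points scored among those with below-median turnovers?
Owls

Chart 2 median turnovers ≈ 12; below-median teams: Hawks, Owls, Falcons. Among those, Owls has the highest points scored (≈ 100).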